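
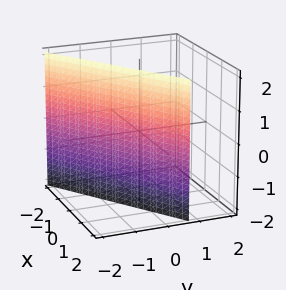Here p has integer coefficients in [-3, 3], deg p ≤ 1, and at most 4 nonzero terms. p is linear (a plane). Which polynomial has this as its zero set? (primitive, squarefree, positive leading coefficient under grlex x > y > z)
2*x - 3*y - 2

First, deg p = 1. Every cross-section is a straight line — this is a plane.
Next, reading off the gridlines: the surface avoids every integer z-axis point in the box; one x-axis crossing is at x = 1.
Finally, solving for integer coefficients yields p as stated.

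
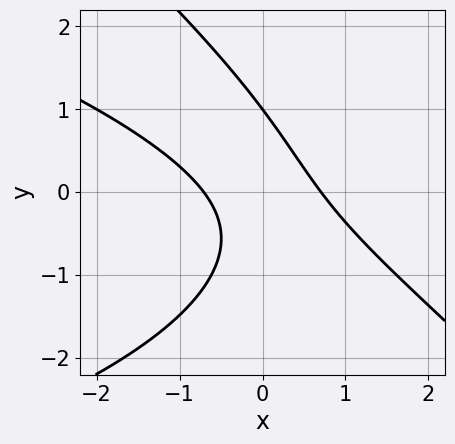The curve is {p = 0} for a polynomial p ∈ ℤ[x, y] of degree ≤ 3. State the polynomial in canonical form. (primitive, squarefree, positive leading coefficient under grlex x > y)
x*y^2 + y^3 + 2*x^2 + 3*x*y - 1

(a) Degree: the shape is more complex than any degree-2 curve, so deg p = 3.
(b) Checking where it meets the axes: it meets the y-axis at y = 1 (among the integer gridlines).
(c) These observations pin down the coefficients.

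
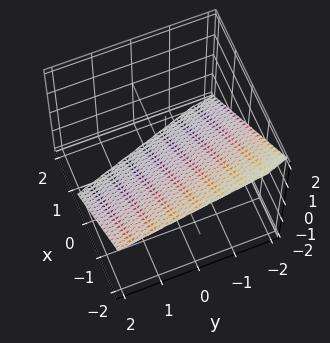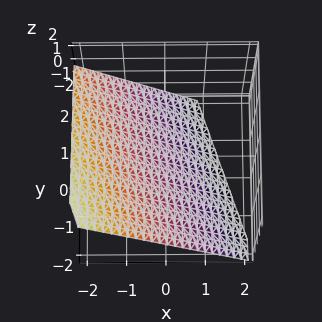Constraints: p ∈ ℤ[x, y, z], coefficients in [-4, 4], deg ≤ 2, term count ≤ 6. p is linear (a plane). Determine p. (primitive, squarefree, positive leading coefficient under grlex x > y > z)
3*x + y + 3*z + 2

First, the degree is 1 — every cross-section is a straight line — this is a plane.
Then, reading off the gridlines: it crosses the y-axis at the gridline y = -2.
Finally, these observations pin down the coefficients.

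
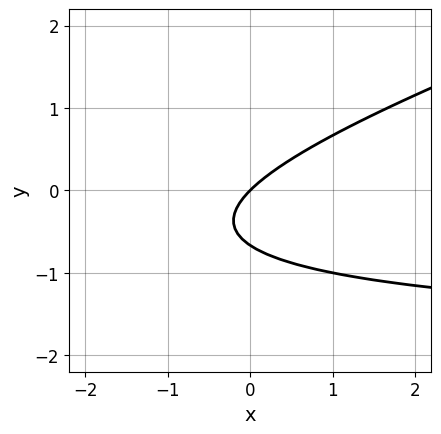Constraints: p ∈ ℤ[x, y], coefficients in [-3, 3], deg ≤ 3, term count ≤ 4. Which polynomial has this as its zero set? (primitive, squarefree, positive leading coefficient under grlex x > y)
x*y - 3*y^2 + 2*x - 2*y

First, degree: a generic line meets the curve in up to 2 points, so deg p = 2.
Then, from the visible intercepts: it crosses the x-axis at the gridline x = 0; it crosses the y-axis at the gridline y = 0.
Finally, fitting integer coefficients to these (and the overall shape) gives p.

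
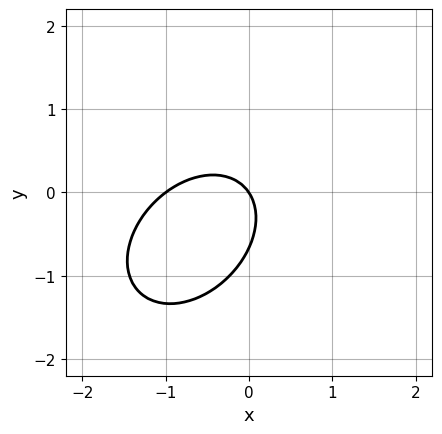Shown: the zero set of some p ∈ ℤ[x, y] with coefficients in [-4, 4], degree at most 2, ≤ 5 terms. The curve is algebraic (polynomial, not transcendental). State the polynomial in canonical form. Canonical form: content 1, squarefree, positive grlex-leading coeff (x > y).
1. Degree: no degree-1 curve has this shape, so deg p = 2.
2. Checking where it meets the axes: one y-axis crossing is at y = 0; among the integer gridlines, it crosses the x-axis at x ∈ {-1, 0}.
3. Putting this together gives p.

3*x^2 - 2*x*y + 3*y^2 + 3*x + 2*y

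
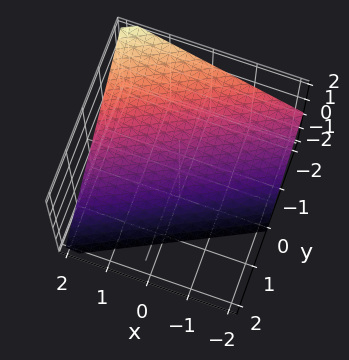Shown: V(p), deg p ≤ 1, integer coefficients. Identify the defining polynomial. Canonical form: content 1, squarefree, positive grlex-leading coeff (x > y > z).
(a) deg p = 1. Every cross-section is a straight line — this is a plane.
(b) Reading off the gridlines: it meets the x-axis at x = 2 (among the integer gridlines); it meets the z-axis at z = -1 (among the integer gridlines).
(c) These observations pin down the coefficients. Check: (0, -1, 0) on the y-axis lies on the surface, and p(0, -1, 0) = 0. ✓

x - 2*y - 2*z - 2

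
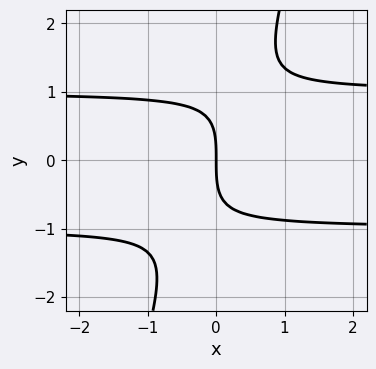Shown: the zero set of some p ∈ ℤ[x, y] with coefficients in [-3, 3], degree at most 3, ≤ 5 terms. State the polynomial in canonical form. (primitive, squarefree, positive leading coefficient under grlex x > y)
(a) Degree: a generic line meets the curve in up to 3 points, so deg p = 3.
(b) Reading off the gridlines: it meets the y-axis at y = 0 (among the integer gridlines); one x-axis crossing is at x = 0.
(c) These observations pin down the coefficients.

3*x*y^2 - y^3 - 3*x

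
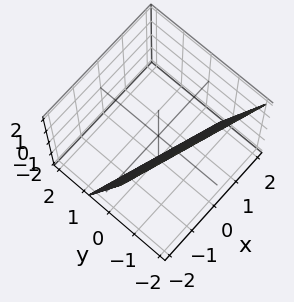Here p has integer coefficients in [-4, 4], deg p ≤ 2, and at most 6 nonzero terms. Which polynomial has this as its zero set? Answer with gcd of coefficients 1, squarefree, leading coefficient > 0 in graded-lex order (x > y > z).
x + 3*y + z + 2

First, the degree is 1 — every cross-section is a straight line — this is a plane.
Next, checking where it meets the axes: it crosses the x-axis at the gridline x = -2; it crosses the z-axis at the gridline z = -2.
Finally, assembling these constraints gives the stated polynomial.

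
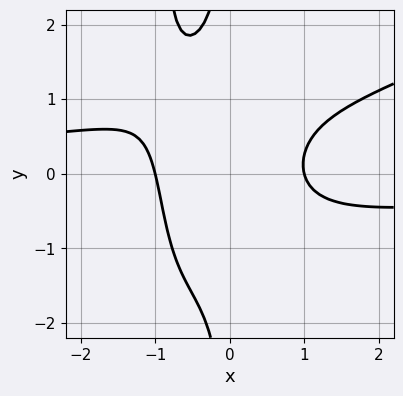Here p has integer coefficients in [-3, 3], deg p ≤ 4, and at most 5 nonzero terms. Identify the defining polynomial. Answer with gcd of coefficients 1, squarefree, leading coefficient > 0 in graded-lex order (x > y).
x^3*y - 2*x^2*y^2 - 2*x*y^2 + 2*x^2 - 2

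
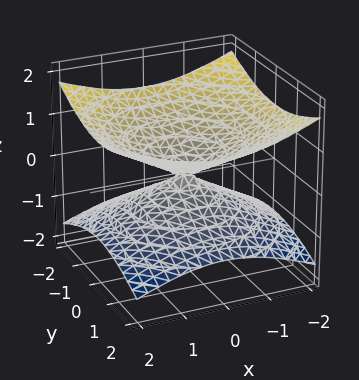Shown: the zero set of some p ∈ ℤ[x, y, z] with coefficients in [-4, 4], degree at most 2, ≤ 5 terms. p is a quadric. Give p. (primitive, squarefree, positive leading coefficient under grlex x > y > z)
1. The degree is 2 — a double cone through the origin; a quadric.
2. Symmetry: the z-axis is an axis of rotation, so x and y enter only as x² + y²; it's symmetric under z → −z, forcing even powers of z.
3. Observable constraints: it meets the y-axis at y = 0 (among the integer gridlines); a circular section at z = -1 has radius between 1 and 2.
4. These observations pin down the coefficients.

x^2 + y^2 - 3*z^2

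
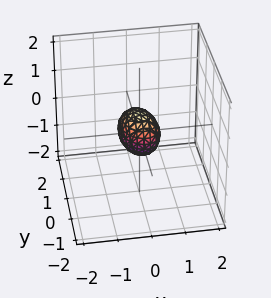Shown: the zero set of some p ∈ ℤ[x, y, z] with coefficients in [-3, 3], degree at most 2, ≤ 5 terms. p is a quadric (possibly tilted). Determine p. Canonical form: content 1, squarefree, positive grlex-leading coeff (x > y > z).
1. deg p = 2. A generic line meets the surface in up to 2 points.
2. Matching integer coefficients to the picture gives p.

3*x^2 + x*y + 2*y^2 + 2*z^2 - 1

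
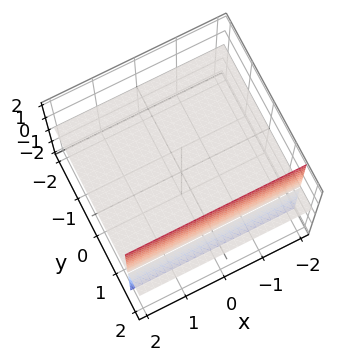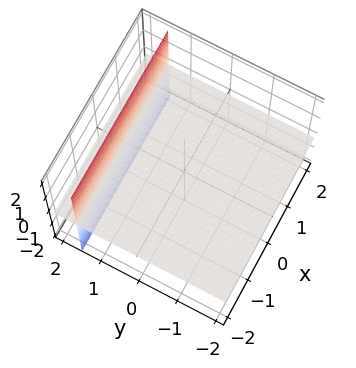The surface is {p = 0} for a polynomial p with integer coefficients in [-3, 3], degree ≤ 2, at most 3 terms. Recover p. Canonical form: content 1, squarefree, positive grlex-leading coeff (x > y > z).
2*y*z - 3*z

I count 2 distinct pieces. They look like related sheets of one shape, so recover p as a whole.
deg p = 2. No degree-1 surface has this shape.
Checking where it meets the axes: every point of the x-axis in the box is on the surface; it meets the z-axis at z = 0 (among the integer gridlines); every point of the y-axis in the box is on the surface.
Solving for integer coefficients yields p as stated.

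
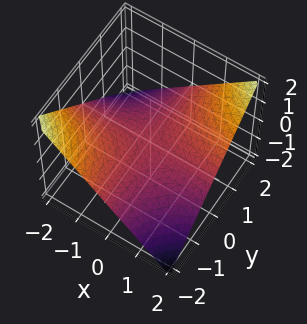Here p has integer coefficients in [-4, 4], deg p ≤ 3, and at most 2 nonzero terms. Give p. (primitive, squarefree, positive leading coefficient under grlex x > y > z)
x*y - 2*z

The degree is 2 — a hyperbolic paraboloid; a quadric.
Reading off the gridlines: every point of the x-axis in the box is on the surface; the visible y-axis segment lies entirely on the surface.
Together with the visible shape, these determine p as stated.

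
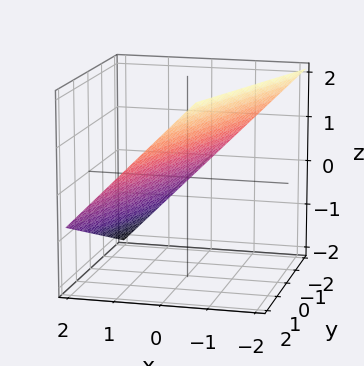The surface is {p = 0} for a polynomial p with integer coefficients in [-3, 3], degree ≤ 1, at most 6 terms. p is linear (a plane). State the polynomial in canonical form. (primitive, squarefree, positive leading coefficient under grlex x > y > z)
3*x - y + 3*z - 2

Degree: every cross-section is a straight line — this is a plane, so deg p = 1.
Against the integer gridlines: one y-axis crossing is at y = -2.
These observations pin down the coefficients.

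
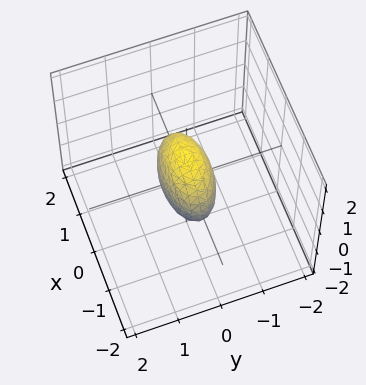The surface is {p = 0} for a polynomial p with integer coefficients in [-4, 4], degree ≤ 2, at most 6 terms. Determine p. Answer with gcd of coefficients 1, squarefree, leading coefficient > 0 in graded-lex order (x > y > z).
x^2 + 3*y^2 + z^2 - 1

deg p = 2.
Symmetries: mirror symmetry z ↦ −z ⇒ only even powers of z; mirror symmetry x ↦ −x ⇒ only even powers of x; it's symmetric under y → −y, forcing even powers of y.
From the axis intercepts and sections: among the integer gridlines, it crosses the x-axis at x ∈ {-1, 1}; the z-axis gridline crossings are at z ∈ {-1, 1}.
Putting this together gives p.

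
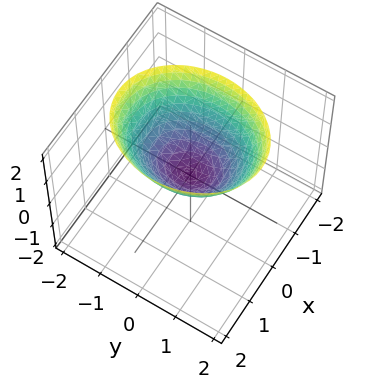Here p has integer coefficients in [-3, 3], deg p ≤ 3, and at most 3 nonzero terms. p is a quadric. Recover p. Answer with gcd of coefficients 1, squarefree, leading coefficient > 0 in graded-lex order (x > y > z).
The degree is 2 — a paraboloid; a quadric.
Symmetries: it's symmetric under x → −x, forcing even powers of x; mirror symmetry y ↦ −y ⇒ only even powers of y.
Checking where it meets the axes: one z-axis crossing is at z = 0; it meets the x-axis at x = 0 (among the integer gridlines); it crosses the y-axis at the gridline y = 0.
Together with the visible shape, these determine p as stated.

3*x^2 + 2*y^2 - 3*z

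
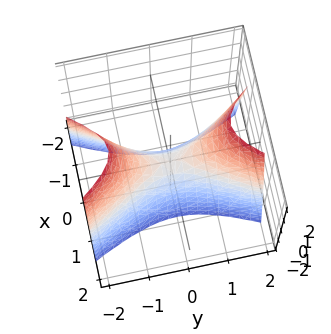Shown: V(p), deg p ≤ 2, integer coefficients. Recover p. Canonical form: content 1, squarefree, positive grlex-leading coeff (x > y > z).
First, degree: a saddle surface; a quadric, so deg p = 2.
Next, symmetries: the y ↦ −y reflection is a symmetry, so y appears only in even powers; mirror symmetry x ↦ −x ⇒ only even powers of x.
Then, from the axis intercepts and sections: one z-axis crossing is at z = 0; it crosses the x-axis at the gridline x = 0.
Finally, matching integer coefficients to the picture gives p.

3*x^2 - y^2 + z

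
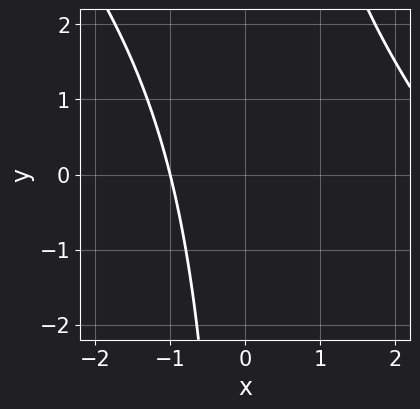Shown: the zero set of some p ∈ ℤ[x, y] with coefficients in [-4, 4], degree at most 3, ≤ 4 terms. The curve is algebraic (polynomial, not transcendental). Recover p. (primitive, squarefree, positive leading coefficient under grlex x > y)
x^2 + x*y - 2*x - 3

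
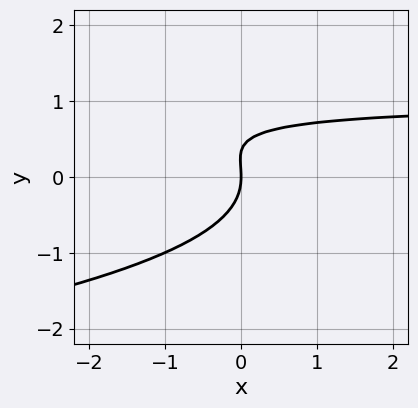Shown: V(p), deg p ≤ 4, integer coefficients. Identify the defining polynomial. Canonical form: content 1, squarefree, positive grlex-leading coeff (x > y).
(a) Degree: no degree-2 curve has this shape, so deg p = 3.
(b) Observable constraints: it meets the y-axis at y = 0 (among the integer gridlines); one x-axis crossing is at x = 0.
(c) The integer polynomial consistent with all of this is the stated p.

3*y^3 + 2*x*y - y^2 - 2*x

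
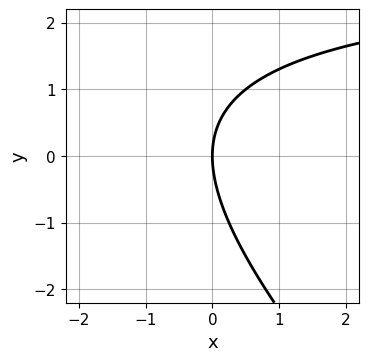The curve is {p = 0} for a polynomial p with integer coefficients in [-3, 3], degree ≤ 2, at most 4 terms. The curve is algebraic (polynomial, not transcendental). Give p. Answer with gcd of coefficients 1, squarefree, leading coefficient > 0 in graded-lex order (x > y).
(a) Degree: the shape is more complex than any degree-1 curve, so deg p = 2.
(b) Reading off the gridlines: it crosses the x-axis at the gridline x = 0; it crosses the y-axis at the gridline y = 0.
(c) Assembling these constraints gives the stated polynomial.

x*y + y^2 - 3*x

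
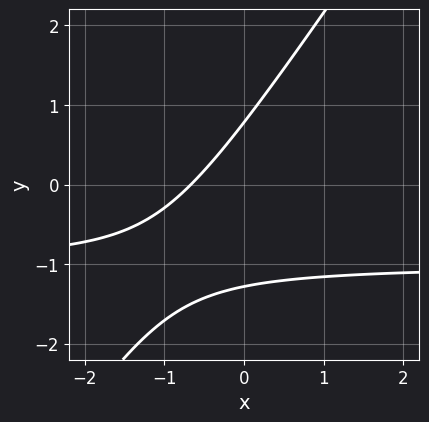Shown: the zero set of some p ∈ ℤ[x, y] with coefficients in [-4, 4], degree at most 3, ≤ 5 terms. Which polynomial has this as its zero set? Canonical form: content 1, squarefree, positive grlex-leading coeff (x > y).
1. The degree is 2 — a generic line meets the curve in up to 2 points.
2. Solving for integer coefficients yields p as stated.

3*x*y - 2*y^2 + 3*x - y + 2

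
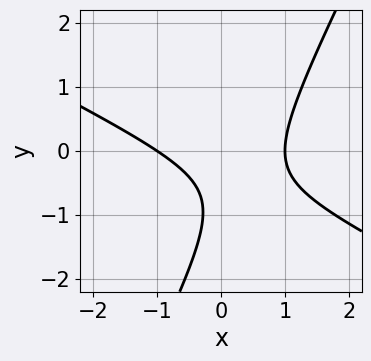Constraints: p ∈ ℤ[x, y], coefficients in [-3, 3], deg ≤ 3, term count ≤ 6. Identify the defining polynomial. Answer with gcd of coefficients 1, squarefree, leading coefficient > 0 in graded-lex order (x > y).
2*x^2 + 3*x*y - 2*y^2 - 3*y - 2

(a) The degree is 2 — a generic line meets the curve in up to 2 points.
(b) Against the integer gridlines: no y-intercept at any integer in the box; the x-axis gridline crossings are at x ∈ {-1, 1}.
(c) Solving for integer coefficients yields p as stated.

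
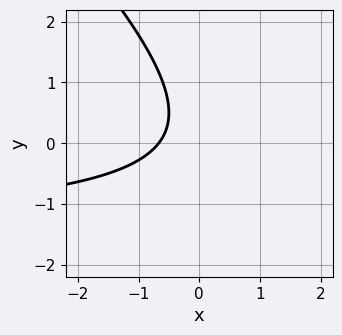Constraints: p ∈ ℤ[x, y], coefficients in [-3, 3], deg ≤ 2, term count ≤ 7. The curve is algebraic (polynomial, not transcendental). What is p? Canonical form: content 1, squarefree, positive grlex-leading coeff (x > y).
2*x*y + 2*y^2 + 3*x - y + 2

First, degree: a generic line meets the curve in up to 2 points, so deg p = 2.
Next, reading off the gridlines: the curve avoids every integer y-axis point in the box.
Finally, together with the visible shape, these determine p as stated.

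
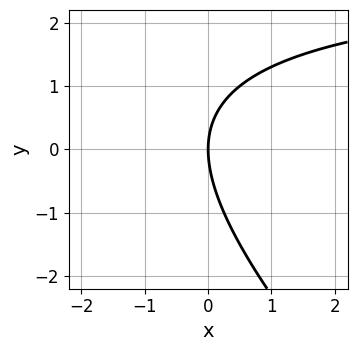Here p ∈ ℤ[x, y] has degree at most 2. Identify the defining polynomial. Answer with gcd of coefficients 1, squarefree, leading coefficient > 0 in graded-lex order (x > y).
(a) The degree is 2 — no degree-1 curve has this shape.
(b) Checking where it meets the axes: one x-axis crossing is at x = 0; it crosses the y-axis at the gridline y = 0.
(c) Solving for integer coefficients yields p as stated.

x*y + y^2 - 3*x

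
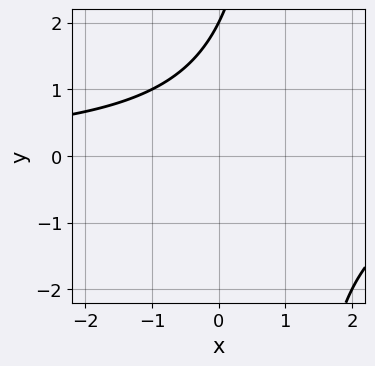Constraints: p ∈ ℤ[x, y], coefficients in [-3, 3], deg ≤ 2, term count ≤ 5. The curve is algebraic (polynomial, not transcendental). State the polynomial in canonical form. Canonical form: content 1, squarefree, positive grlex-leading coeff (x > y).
The degree is 2 — no degree-1 curve has this shape.
Checking where it meets the axes: the curve avoids every integer x-axis point in the box; it meets the y-axis at y = 2 (among the integer gridlines).
These observations pin down the coefficients.

x*y - y + 2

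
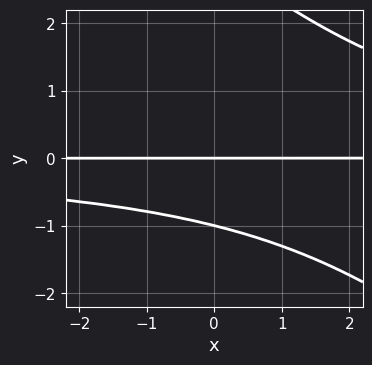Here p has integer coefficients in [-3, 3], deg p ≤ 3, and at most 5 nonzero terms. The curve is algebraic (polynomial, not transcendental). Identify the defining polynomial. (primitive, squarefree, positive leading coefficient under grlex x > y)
(a) Degree: the shape is more complex than any degree-2 curve, so deg p = 3.
(b) Observable constraints: every point of the x-axis in the box is on the curve; the y-axis gridline crossings are at y ∈ {-1, 0}.
(c) These observations pin down the coefficients.

x*y^2 + y^3 - 2*y^2 - 3*y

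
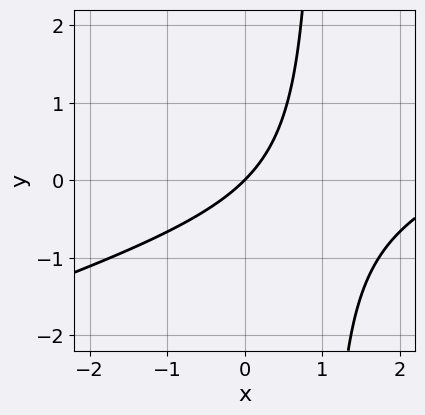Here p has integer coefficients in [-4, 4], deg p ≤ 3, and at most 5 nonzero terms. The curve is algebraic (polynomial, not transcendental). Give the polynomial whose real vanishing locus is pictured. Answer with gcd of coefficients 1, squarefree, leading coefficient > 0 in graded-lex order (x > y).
x^2 - 3*x*y - 3*x + 3*y

First, the degree is 2 — the shape is more complex than any degree-1 curve.
Next, reading off the gridlines: one y-axis crossing is at y = 0; it meets the x-axis at x = 0 (among the integer gridlines).
Finally, together with the visible shape, these determine p as stated.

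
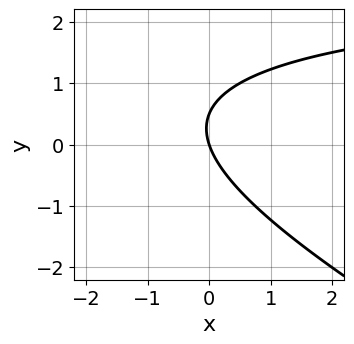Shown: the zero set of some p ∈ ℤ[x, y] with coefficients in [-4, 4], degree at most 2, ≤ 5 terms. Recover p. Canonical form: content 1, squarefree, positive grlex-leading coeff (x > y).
x*y + 2*y^2 - 3*x - y

First, the degree is 2 — a generic line meets the curve in up to 2 points.
Next, against the integer gridlines: one y-axis crossing is at y = 0; one x-axis crossing is at x = 0.
Finally, these observations pin down the coefficients.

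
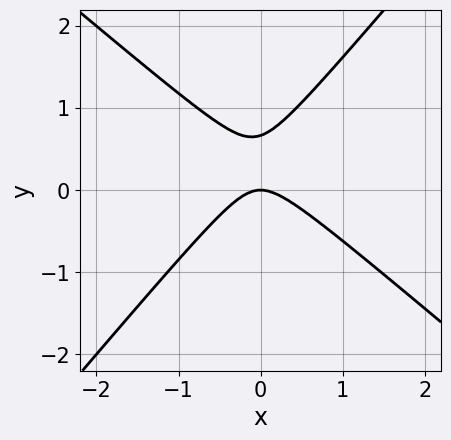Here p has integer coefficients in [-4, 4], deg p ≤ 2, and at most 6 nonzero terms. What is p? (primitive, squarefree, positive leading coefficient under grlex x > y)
3*x^2 + x*y - 3*y^2 + 2*y

deg p = 2. A generic line meets the curve in up to 2 points.
From the axis intercepts and sections: one y-axis crossing is at y = 0; it crosses the x-axis at the gridline x = 0.
Solving for integer coefficients yields p as stated.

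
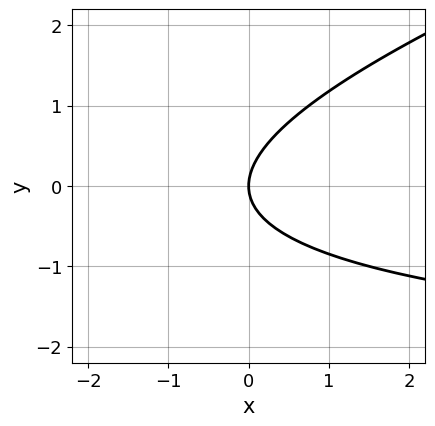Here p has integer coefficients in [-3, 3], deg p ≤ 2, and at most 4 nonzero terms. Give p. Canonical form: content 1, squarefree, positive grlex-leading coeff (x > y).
x*y - 3*y^2 + 3*x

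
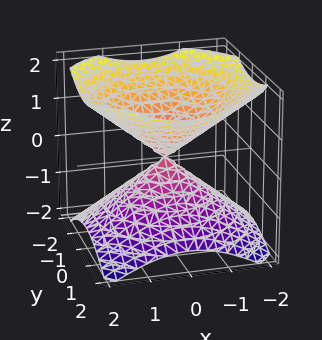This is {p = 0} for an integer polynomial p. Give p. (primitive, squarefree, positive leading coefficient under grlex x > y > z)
2*x^2 + 2*y^2 - 3*z^2

(a) There are 2 components. They look like related sheets of one shape, so recover p as a whole.
(b) deg p = 2. A double cone through the origin; a quadric.
(c) Symmetries: it's symmetric under z → −z, forcing even powers of z; the surface is invariant under rotation about z: p = q(x² + y², z).
(d) Against the integer gridlines: it meets the y-axis at y = 0 (among the integer gridlines); it meets the z-axis at z = 0 (among the integer gridlines).
(e) Fitting integer coefficients to these (and the overall shape) gives p.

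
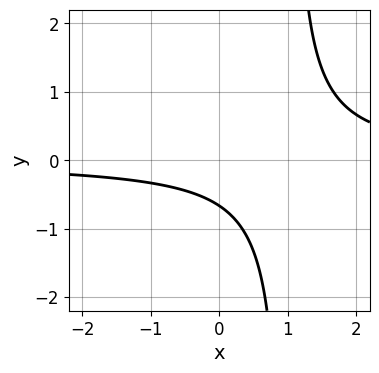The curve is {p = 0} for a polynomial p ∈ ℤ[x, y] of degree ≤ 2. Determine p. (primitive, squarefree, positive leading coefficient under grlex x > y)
3*x*y - 3*y - 2

(a) deg p = 2. The shape is more complex than any degree-1 curve.
(b) From the axis intercepts and sections: the curve avoids every integer x-axis point in the box.
(c) These observations pin down the coefficients.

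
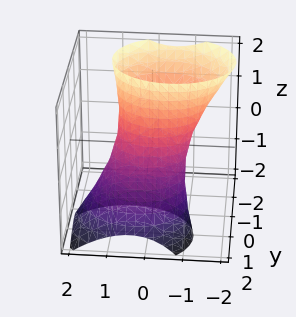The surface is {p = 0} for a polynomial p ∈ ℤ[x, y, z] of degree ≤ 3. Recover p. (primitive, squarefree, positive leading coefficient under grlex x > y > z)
2*x^2 + x*z + 3*y^2 + 3*y*z - 2

1. The degree is 2 — the shape is more complex than any degree-1 surface.
2. Checking where it meets the axes: the surface avoids every integer z-axis point in the box; the x-axis gridline crossings are at x ∈ {-1, 1}.
3. Assembling these constraints gives the stated polynomial.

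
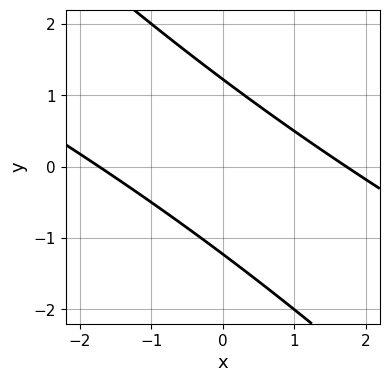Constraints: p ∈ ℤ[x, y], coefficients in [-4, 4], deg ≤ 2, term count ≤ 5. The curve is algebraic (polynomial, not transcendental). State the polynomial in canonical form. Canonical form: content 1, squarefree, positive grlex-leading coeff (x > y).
First, deg p = 2.
Finally, solving for integer coefficients yields p as stated.

x^2 + 3*x*y + 2*y^2 - 3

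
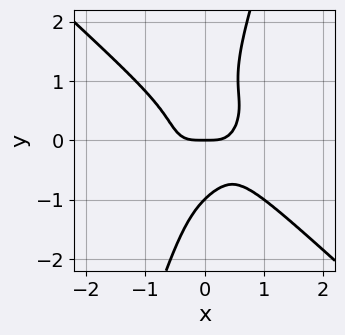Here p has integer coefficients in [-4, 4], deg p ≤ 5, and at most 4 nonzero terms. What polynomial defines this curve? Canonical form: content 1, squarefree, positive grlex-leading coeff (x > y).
3*x^4 + 3*x*y^3 - y^4 - y

First, deg p = 4. The shape is more complex than any degree-3 curve.
Next, checking where it meets the axes: the y-axis gridline crossings are at y ∈ {-1, 0}; it crosses the x-axis at the gridline x = 0.
Finally, the integer polynomial consistent with all of this is the stated p.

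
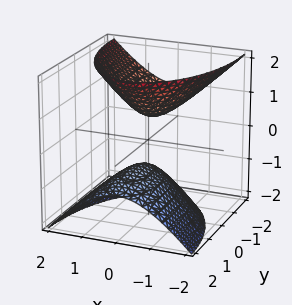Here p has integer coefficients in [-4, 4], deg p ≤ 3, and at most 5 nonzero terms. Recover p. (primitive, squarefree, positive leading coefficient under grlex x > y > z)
1. The picture has 2 separate pieces. Treating them together as one polynomial.
2. The degree is 2 — the shape is more complex than any degree-1 surface.
3. From the visible intercepts: it misses every integer gridline on the x-axis; the surface avoids every integer y-axis point in the box.
4. These observations pin down the coefficients.

3*x^2 + y^2 + 2*y*z - 2*z^2 + 1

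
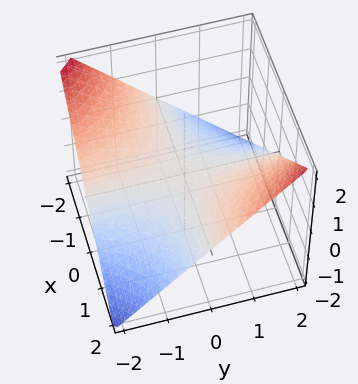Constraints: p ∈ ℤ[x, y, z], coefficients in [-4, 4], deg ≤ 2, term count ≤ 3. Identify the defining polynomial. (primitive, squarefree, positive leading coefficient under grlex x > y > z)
x*y - 2*z

First, the degree is 2 — a hyperbolic paraboloid; a quadric.
Then, reading off the gridlines: the visible y-axis segment lies entirely on the surface; it meets the z-axis at z = 0 (among the integer gridlines); every point of the x-axis in the box is on the surface.
Finally, solving for integer coefficients yields p as stated.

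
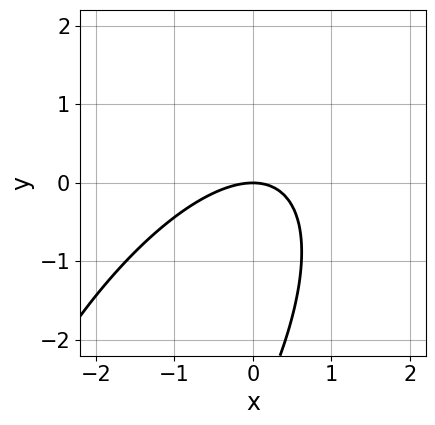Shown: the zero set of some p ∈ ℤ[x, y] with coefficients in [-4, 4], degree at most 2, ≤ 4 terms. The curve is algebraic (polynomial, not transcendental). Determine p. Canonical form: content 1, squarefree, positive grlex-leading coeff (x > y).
(a) The degree is 2 — the shape is more complex than any degree-1 curve.
(b) From the axis intercepts and sections: one x-axis crossing is at x = 0; it meets the y-axis at y = 0 (among the integer gridlines).
(c) Together with the visible shape, these determine p as stated.

2*x^2 - 2*x*y + y^2 + 3*y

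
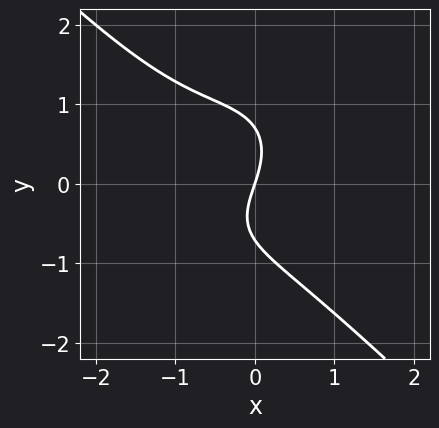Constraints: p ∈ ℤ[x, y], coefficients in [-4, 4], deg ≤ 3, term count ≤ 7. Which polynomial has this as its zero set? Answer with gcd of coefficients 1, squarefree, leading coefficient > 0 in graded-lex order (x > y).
First, degree: a generic line meets the curve in up to 3 points, so deg p = 3.
Next, reading off the gridlines: one x-axis crossing is at x = 0; it meets the y-axis at y = 0 (among the integer gridlines).
Finally, fitting integer coefficients to these (and the overall shape) gives p.

2*x^3 + 2*y^3 + 2*x^2 + 3*x - y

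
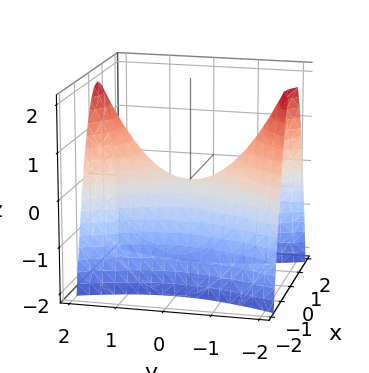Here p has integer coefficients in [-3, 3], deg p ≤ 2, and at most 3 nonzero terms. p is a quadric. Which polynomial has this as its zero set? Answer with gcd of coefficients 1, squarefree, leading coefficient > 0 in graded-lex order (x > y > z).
Degree: a saddle surface; a quadric, so deg p = 2.
Symmetries: the y ↦ −y reflection is a symmetry, so y appears only in even powers; the x ↦ −x reflection is a symmetry, so x appears only in even powers.
Checking where it meets the axes: one y-axis crossing is at y = 0; one x-axis crossing is at x = 0.
Fitting integer coefficients to these (and the overall shape) gives p.

3*x^2 - y^2 + 2*z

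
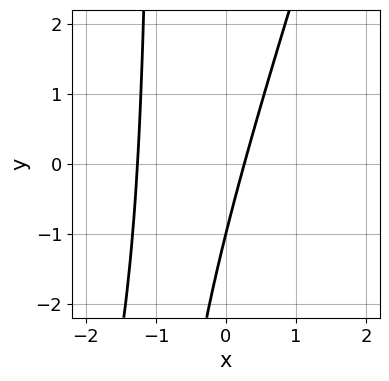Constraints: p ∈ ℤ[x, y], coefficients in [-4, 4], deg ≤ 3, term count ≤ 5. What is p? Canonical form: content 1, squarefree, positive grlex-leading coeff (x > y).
3*x^2 - x*y + 3*x - y - 1

First, the degree is 2 — no degree-1 curve has this shape.
Next, observable constraints: it meets the y-axis at y = -1 (among the integer gridlines).
Finally, putting this together gives p.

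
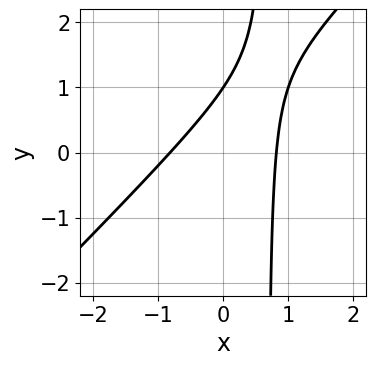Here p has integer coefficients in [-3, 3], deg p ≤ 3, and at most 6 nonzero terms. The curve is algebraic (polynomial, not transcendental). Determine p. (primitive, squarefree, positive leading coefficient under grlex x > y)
(a) deg p = 2. The shape is more complex than any degree-1 curve.
(b) From the axis intercepts and sections: one y-axis crossing is at y = 1.
(c) Fitting integer coefficients to these (and the overall shape) gives p.

3*x^2 - 3*x*y + 2*y - 2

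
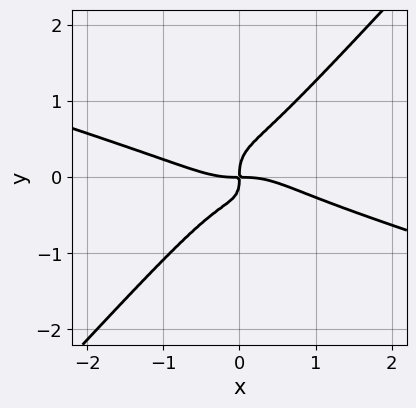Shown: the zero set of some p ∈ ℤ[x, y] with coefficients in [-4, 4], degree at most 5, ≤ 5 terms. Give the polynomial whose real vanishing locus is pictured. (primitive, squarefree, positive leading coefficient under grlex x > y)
x^4 + 3*x^3*y - 3*y^4 + x*y^2 + x*y

1. The degree is 4 — a generic line meets the curve in up to 4 points.
2. From the axis intercepts and sections: it crosses the y-axis at the gridline y = 0; one x-axis crossing is at x = 0.
3. The integer polynomial consistent with all of this is the stated p.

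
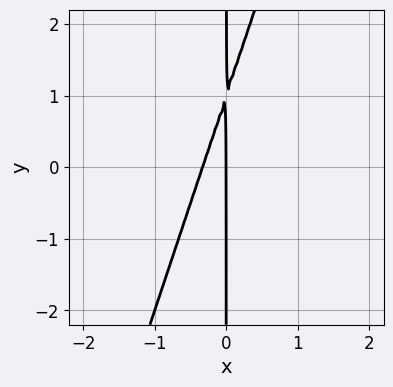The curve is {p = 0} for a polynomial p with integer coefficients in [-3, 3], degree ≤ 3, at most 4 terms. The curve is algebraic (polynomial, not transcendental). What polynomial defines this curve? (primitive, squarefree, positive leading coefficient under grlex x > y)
3*x^2 - x*y + x

(a) Degree: no degree-1 curve has this shape, so deg p = 2.
(b) From the axis intercepts and sections: it meets the x-axis at x = 0 (among the integer gridlines); every point of the y-axis in the box is on the curve.
(c) Putting this together gives p.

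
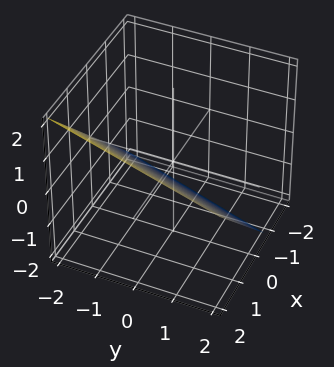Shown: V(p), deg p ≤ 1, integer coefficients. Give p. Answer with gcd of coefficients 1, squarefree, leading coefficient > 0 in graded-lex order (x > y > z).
3*x - y - 3*z - 2

(a) deg p = 1. The surface is flat (a plane).
(b) Reading off the gridlines: one y-axis crossing is at y = -2.
(c) Fitting integer coefficients to these (and the overall shape) gives p.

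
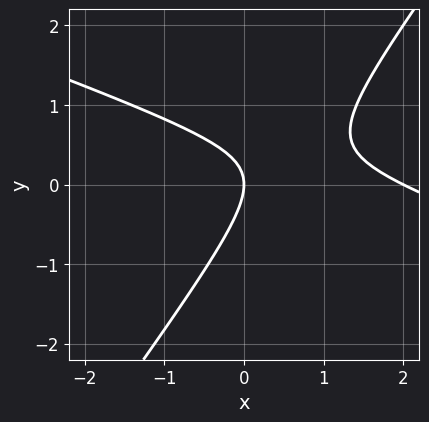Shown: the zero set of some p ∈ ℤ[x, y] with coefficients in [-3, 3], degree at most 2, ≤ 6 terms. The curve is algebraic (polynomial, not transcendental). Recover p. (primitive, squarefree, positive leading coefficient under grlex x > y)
x^2 + 2*x*y - 2*y^2 - 2*x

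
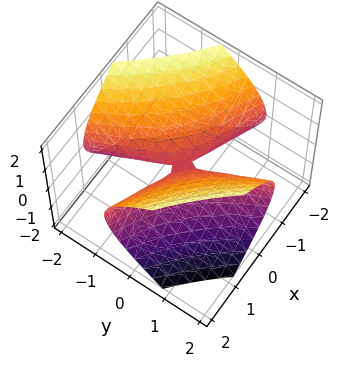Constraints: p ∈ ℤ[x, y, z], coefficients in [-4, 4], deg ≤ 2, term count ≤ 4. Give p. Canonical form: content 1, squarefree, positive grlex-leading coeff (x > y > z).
1. Degree: the shape is more complex than any degree-1 surface, so deg p = 2.
2. Reading off the gridlines: it meets the z-axis at z = 0 (among the integer gridlines); one x-axis crossing is at x = 0; it crosses the y-axis at the gridline y = 0.
3. Fitting integer coefficients to these (and the overall shape) gives p.

x^2 + 3*x*y + y^2 - 2*z^2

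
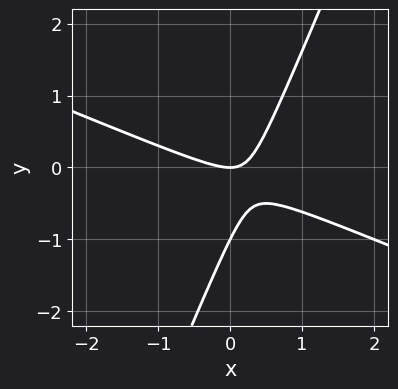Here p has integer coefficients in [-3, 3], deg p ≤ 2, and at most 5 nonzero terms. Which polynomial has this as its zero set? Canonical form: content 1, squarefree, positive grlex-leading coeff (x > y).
x^2 + 2*x*y - y^2 - y

(a) The degree is 2 — the shape is more complex than any degree-1 curve.
(b) Reading off the gridlines: it meets the x-axis at x = 0 (among the integer gridlines); the y-axis gridline crossings are at y ∈ {-1, 0}.
(c) Fitting integer coefficients to these (and the overall shape) gives p.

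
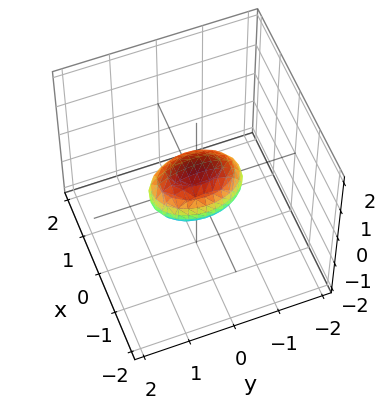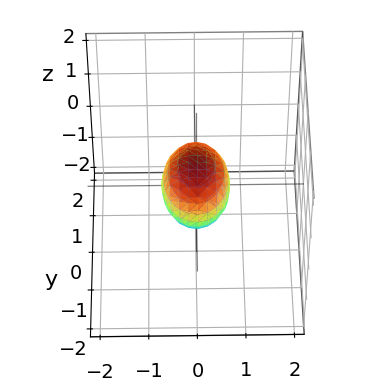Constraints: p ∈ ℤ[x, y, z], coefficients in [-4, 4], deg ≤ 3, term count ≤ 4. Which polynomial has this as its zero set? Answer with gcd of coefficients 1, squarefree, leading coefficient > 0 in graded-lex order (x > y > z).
2*x^2 + y^2 + 2*z^2 - 1

Degree: a closed, bounded, convex surface; a quadric, so deg p = 2.
Symmetries: mirror symmetry z ↦ −z ⇒ only even powers of z; the x ↦ −x reflection is a symmetry, so x appears only in even powers; mirror symmetry y ↦ −y ⇒ only even powers of y.
From the visible intercepts: the y-axis gridline crossings are at y ∈ {-1, 1}.
Assembling these constraints gives the stated polynomial.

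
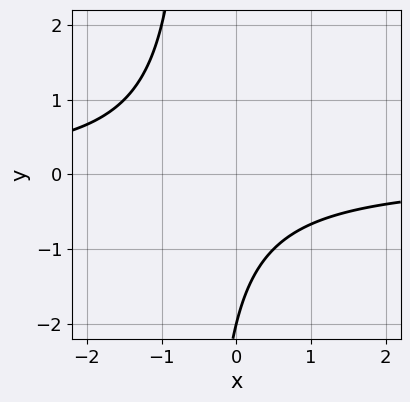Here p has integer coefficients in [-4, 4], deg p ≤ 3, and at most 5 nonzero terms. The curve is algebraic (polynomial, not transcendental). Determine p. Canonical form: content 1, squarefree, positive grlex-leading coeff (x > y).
2*x*y + y + 2

First, the degree is 2 — the shape is more complex than any degree-1 curve.
Next, from the axis intercepts and sections: one y-axis crossing is at y = -2; it misses every integer gridline on the x-axis.
Finally, fitting integer coefficients to these (and the overall shape) gives p.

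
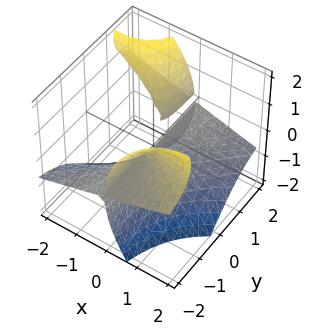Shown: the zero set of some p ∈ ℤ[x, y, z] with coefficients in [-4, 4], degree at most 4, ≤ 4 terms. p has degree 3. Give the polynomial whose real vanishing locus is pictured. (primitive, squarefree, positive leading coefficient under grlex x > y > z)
1. There are 3 components.
2. deg p = 3.
3. Against the integer gridlines: it meets the x-axis at x = 0 (among the integer gridlines); every point of the y-axis in the box is on the surface.
4. Fitting integer coefficients to these (and the overall shape) gives p.

3*x*y*z + z^3 + 2*x^2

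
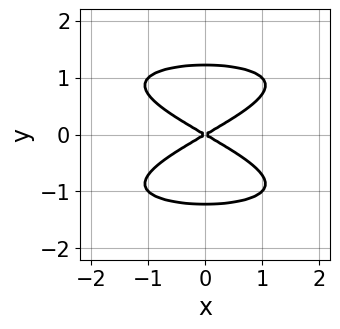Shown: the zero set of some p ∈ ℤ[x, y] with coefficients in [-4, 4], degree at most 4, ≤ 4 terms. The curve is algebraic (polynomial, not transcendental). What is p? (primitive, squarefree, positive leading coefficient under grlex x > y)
First, the degree is 4 — no degree-3 curve has this shape.
Next, symmetries: mirror symmetry x ↦ −x ⇒ only even powers of x; the y ↦ −y reflection is a symmetry, so y appears only in even powers.
Then, from the axis intercepts and sections: it meets the y-axis at y = 0 (among the integer gridlines); it crosses the x-axis at the gridline x = 0.
Finally, these observations pin down the coefficients.

2*y^4 + x^2 - 3*y^2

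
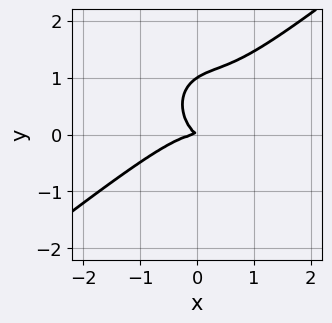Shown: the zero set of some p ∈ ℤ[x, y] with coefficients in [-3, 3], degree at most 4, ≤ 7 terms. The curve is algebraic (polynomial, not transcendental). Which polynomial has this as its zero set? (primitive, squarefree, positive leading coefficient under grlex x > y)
3*x^3 - 2*x^2*y - 3*y^3 + 2*x*y + 3*y^2

(a) Degree: no degree-2 curve has this shape, so deg p = 3.
(b) From the visible intercepts: among the integer gridlines, it crosses the y-axis at y ∈ {0, 1}; it meets the x-axis at x = 0 (among the integer gridlines).
(c) Putting this together gives p.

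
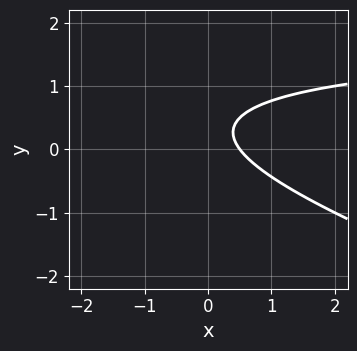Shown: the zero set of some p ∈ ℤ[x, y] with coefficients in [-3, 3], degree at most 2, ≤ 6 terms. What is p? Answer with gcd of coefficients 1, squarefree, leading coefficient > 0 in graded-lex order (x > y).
First, deg p = 2. A generic line meets the curve in up to 2 points.
Next, against the integer gridlines: it misses every integer gridline on the y-axis.
Finally, putting this together gives p.

x*y + 3*y^2 - 2*x - 2*y + 1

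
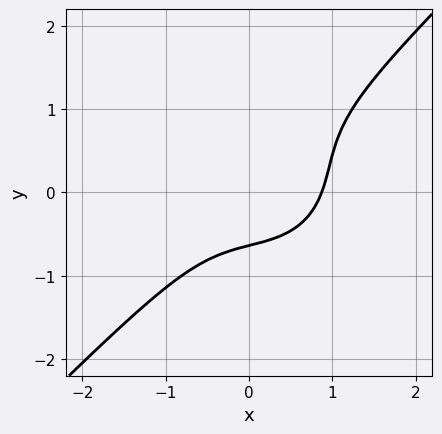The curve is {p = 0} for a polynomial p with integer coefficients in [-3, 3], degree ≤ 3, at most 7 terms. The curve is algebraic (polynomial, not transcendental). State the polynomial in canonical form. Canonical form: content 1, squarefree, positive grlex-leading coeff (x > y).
3*x^3 - 3*y^3 - 3*x*y + 3*y^2 - 2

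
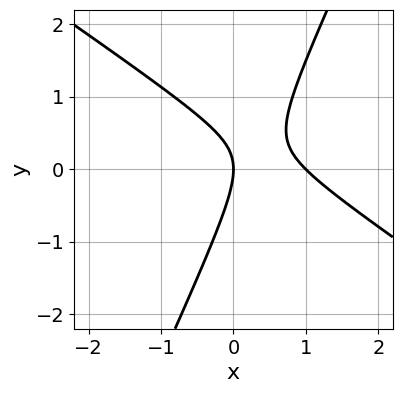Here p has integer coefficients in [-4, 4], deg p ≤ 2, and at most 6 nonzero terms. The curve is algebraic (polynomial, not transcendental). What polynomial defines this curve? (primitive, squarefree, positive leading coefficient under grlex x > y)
3*x^2 + 3*x*y - 2*y^2 - 3*x

1. Degree: no degree-1 curve has this shape, so deg p = 2.
2. Reading off the gridlines: the x-axis gridline crossings are at x ∈ {0, 1}; it crosses the y-axis at the gridline y = 0.
3. Putting this together gives p.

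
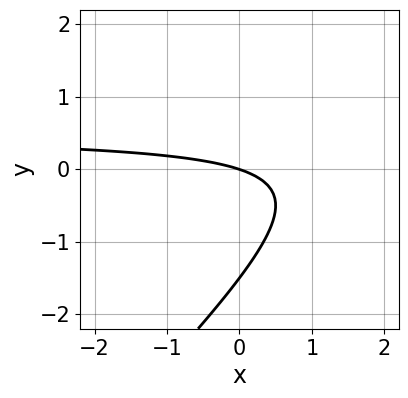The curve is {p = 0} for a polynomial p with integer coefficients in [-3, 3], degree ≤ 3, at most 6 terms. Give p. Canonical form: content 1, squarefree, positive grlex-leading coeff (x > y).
2*x*y - 2*y^2 - x - 3*y

Degree: a generic line meets the curve in up to 2 points, so deg p = 2.
Against the integer gridlines: one y-axis crossing is at y = 0; it meets the x-axis at x = 0 (among the integer gridlines).
Putting this together gives p.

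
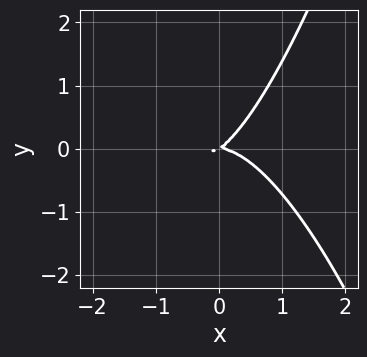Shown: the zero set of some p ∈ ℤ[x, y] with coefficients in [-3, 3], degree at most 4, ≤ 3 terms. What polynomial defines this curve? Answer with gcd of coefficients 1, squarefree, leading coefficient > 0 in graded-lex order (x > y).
1. deg p = 3. A generic line meets the curve in up to 3 points.
2. Reading off the gridlines: it crosses the x-axis at the gridline x = 0; one y-axis crossing is at y = 0.
3. Together with the visible shape, these determine p as stated.

3*x^3 + 2*x*y - 3*y^2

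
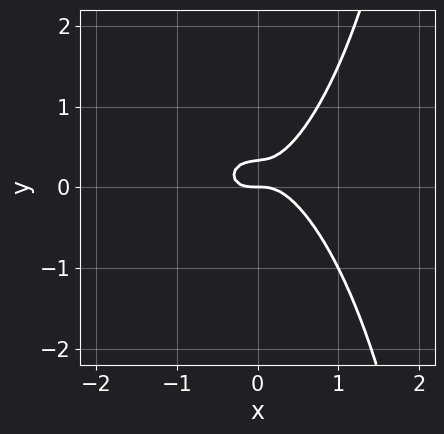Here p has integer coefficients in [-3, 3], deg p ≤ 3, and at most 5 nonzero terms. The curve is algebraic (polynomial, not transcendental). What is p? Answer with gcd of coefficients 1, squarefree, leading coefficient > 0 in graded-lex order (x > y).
deg p = 3.
Checking where it meets the axes: it meets the y-axis at y = 0 (among the integer gridlines); it meets the x-axis at x = 0 (among the integer gridlines).
Assembling these constraints gives the stated polynomial.

3*x^3 + x*y^2 - 3*y^2 + y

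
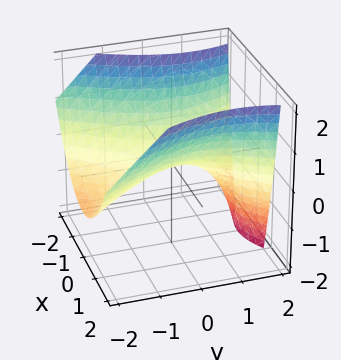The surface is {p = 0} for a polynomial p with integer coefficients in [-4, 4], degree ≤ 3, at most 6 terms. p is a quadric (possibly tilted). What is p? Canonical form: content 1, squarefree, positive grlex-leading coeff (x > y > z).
1. deg p = 2. No degree-1 surface has this shape.
2. Reading off the gridlines: it crosses the z-axis at the gridline z = 0; it meets the y-axis at y = 0 (among the integer gridlines).
3. Together with the visible shape, these determine p as stated.

2*x^2 - y^2 + y*z - 3*z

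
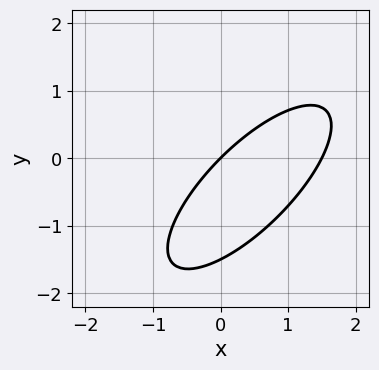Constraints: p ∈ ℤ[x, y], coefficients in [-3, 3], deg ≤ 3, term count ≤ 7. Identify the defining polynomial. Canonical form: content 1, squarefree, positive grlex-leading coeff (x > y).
2*x^2 - 3*x*y + 2*y^2 - 3*x + 3*y

(a) Degree: the shape is more complex than any degree-1 curve, so deg p = 2.
(b) From the axis intercepts and sections: it meets the y-axis at y = 0 (among the integer gridlines); one x-axis crossing is at x = 0.
(c) Matching integer coefficients to the picture gives p.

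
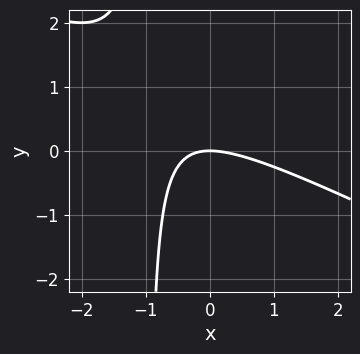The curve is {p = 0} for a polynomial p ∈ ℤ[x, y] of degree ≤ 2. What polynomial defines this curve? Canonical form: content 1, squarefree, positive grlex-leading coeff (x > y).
1. deg p = 2. No degree-1 curve has this shape.
2. Against the integer gridlines: one y-axis crossing is at y = 0; it crosses the x-axis at the gridline x = 0.
3. Together with the visible shape, these determine p as stated.

x^2 + 2*x*y + 2*y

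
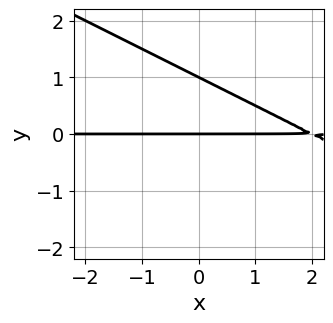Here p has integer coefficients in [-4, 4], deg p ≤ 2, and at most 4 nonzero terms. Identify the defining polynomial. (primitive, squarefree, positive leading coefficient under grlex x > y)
x*y + 2*y^2 - 2*y

1. Degree: a generic line meets the curve in up to 2 points, so deg p = 2.
2. Against the integer gridlines: the visible x-axis segment lies entirely on the curve; among the integer gridlines, it crosses the y-axis at y ∈ {0, 1}.
3. Putting this together gives p.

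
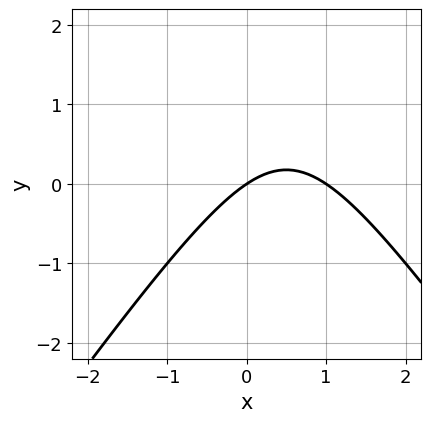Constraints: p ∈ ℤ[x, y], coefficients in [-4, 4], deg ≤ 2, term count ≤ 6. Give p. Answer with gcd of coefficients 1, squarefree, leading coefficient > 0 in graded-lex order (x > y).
2*x^2 - y^2 - 2*x + 3*y

(a) The degree is 2 — no degree-1 curve has this shape.
(b) Observable constraints: it crosses the y-axis at the gridline y = 0; among the integer gridlines, it crosses the x-axis at x ∈ {0, 1}.
(c) The integer polynomial consistent with all of this is the stated p.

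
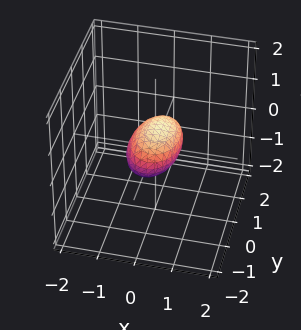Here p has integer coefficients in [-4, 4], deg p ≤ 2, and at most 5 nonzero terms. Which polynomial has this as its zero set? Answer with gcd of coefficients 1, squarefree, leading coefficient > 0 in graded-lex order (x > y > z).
(a) The degree is 2 — no degree-1 surface has this shape.
(b) From the visible intercepts: the y-axis gridline crossings are at y ∈ {-1, 1}.
(c) Fitting integer coefficients to these (and the overall shape) gives p.

2*x^2 - x*z + y^2 + 2*z^2 - 1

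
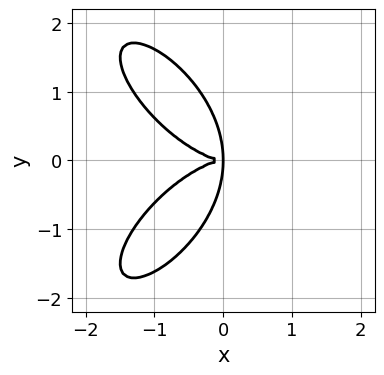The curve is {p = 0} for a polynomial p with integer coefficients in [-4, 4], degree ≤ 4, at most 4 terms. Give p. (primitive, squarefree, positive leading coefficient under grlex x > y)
x^4 + y^4 + 3*x*y^2

1. deg p = 4. A generic line meets the curve in up to 4 points.
2. Symmetries: mirror symmetry y ↦ −y ⇒ only even powers of y.
3. These observations pin down the coefficients.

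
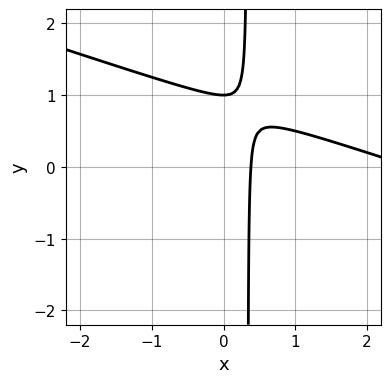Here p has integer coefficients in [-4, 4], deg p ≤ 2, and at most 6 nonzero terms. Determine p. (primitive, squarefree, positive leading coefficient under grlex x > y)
x^2 + 3*x*y - 3*x - y + 1

First, degree: the shape is more complex than any degree-1 curve, so deg p = 2.
Next, checking where it meets the axes: it meets the y-axis at y = 1 (among the integer gridlines).
Finally, assembling these constraints gives the stated polynomial.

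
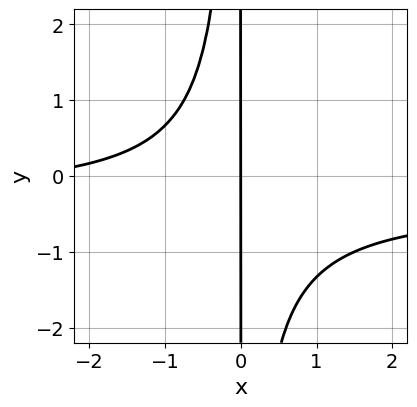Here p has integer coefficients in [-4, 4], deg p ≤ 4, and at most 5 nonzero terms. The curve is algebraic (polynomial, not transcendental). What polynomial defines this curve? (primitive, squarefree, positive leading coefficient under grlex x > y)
First, the degree is 3 — no degree-2 curve has this shape.
Then, against the integer gridlines: every point of the y-axis in the box is on the curve; it meets the x-axis at x = 0 (among the integer gridlines).
Finally, together with the visible shape, these determine p as stated.

3*x^2*y + x^2 + 3*x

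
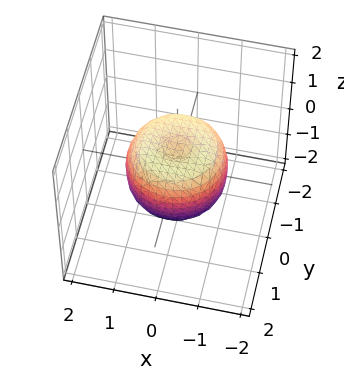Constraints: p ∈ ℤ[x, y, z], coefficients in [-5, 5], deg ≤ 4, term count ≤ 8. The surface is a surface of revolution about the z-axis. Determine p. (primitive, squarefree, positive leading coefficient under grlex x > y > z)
The degree is 4 — no degree-3 surface has this shape.
Symmetry: the z-axis is an axis of rotation, so x and y enter only as x² + y².
Checking where it meets the axes: a circular section at z = 0 has radius between 1 and 2.
Assembling these constraints gives the stated polynomial.

2*x^4 + 4*x^2*y^2 + 2*y^4 - 2*x^2 - 2*y^2 + 2*z^2 - 1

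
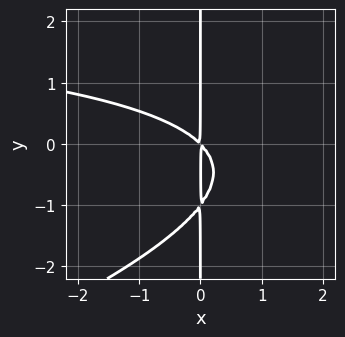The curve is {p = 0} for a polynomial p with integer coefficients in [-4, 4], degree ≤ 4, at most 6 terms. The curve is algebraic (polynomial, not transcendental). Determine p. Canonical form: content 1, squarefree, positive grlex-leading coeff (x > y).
x^2*y - 3*x*y^2 - 3*x^2 - 3*x*y

deg p = 3. No degree-2 curve has this shape.
From the axis intercepts and sections: the visible y-axis segment lies entirely on the curve.
Matching integer coefficients to the picture gives p.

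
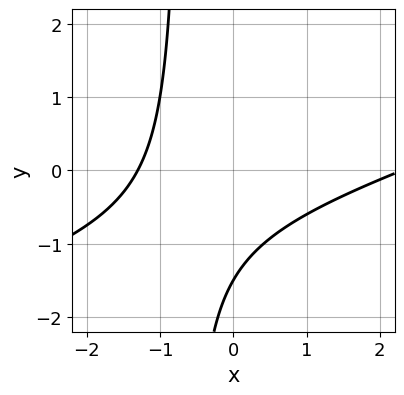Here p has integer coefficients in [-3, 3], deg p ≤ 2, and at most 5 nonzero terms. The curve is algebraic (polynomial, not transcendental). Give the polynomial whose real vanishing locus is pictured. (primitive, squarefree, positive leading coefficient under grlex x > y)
First, deg p = 2.
Finally, solving for integer coefficients yields p as stated.

x^2 - 3*x*y - x - 2*y - 3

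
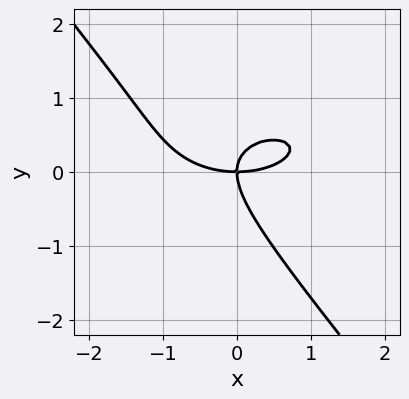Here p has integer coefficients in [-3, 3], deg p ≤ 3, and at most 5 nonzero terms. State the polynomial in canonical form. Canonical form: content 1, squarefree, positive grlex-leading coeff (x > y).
x^3 + 3*x*y^2 + 3*y^3 - 3*x*y

Degree: the shape is more complex than any degree-2 curve, so deg p = 3.
From the visible intercepts: it crosses the y-axis at the gridline y = 0; it crosses the x-axis at the gridline x = 0.
Together with the visible shape, these determine p as stated.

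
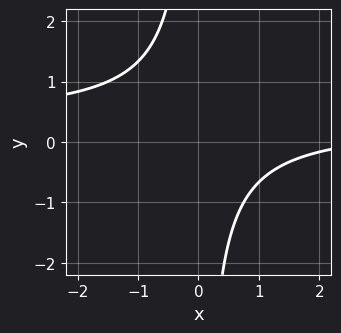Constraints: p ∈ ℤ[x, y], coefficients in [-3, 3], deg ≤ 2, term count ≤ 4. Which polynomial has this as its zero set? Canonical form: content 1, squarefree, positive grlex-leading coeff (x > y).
3*x*y - x + 3

deg p = 2. A generic line meets the curve in up to 2 points.
Against the integer gridlines: it misses every integer gridline on the y-axis; the curve avoids every integer x-axis point in the box.
Fitting integer coefficients to these (and the overall shape) gives p.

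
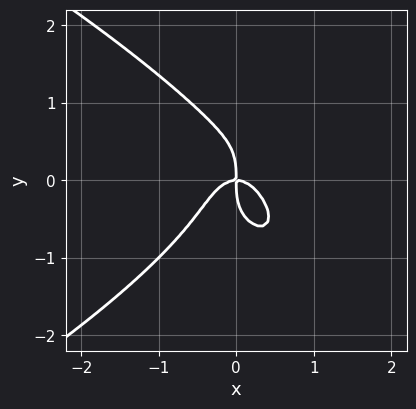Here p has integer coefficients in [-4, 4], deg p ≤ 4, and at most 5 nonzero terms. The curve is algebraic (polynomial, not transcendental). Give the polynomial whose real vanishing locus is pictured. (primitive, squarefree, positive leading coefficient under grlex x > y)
y^4 + 2*x^3 + x*y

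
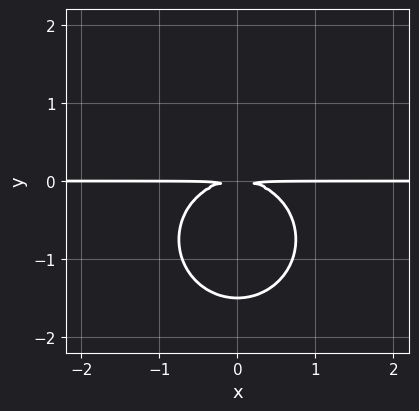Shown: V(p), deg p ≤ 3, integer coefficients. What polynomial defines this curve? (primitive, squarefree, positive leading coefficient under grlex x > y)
2*x^2*y + 2*y^3 + 3*y^2

First, the degree is 3 — the shape is more complex than any degree-2 curve.
Next, symmetries: the x ↦ −x reflection is a symmetry, so x appears only in even powers.
Next, checking where it meets the axes: the visible x-axis segment lies entirely on the curve.
Finally, putting this together gives p.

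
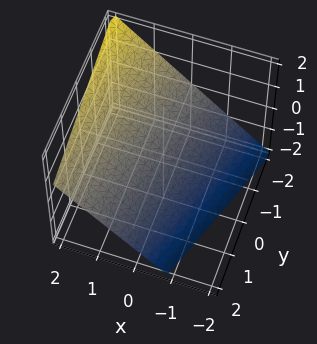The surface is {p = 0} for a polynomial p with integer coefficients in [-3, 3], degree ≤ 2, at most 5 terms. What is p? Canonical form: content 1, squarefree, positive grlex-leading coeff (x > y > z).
First, degree: the surface is flat (a plane), so deg p = 1.
Next, from the axis intercepts and sections: one y-axis crossing is at y = -2.
Finally, putting this together gives p.

3*x - y - 3*z - 2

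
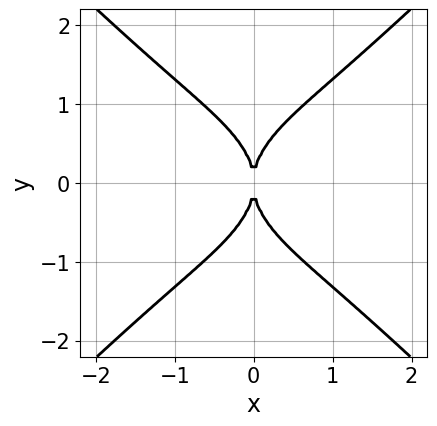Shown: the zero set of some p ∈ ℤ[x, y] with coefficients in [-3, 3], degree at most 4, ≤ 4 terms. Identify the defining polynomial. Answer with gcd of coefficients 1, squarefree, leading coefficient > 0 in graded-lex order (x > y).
x^4 - y^4 + 2*x^2

deg p = 4.
Symmetries: the y ↦ −y reflection is a symmetry, so y appears only in even powers; mirror symmetry x ↦ −x ⇒ only even powers of x.
Against the integer gridlines: it meets the x-axis at x = 0 (among the integer gridlines); it meets the y-axis at y = 0 (among the integer gridlines).
Matching integer coefficients to the picture gives p.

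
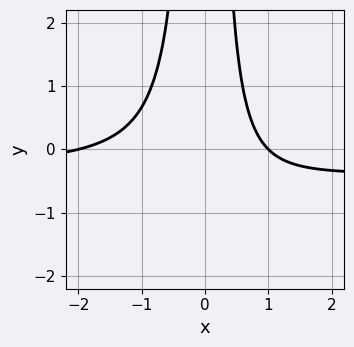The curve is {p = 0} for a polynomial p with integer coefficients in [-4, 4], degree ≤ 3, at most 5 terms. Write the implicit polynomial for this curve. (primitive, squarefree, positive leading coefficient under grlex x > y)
First, deg p = 3. A generic line meets the curve in up to 3 points.
Then, against the integer gridlines: the x-axis gridline crossings are at x ∈ {-2, 1}; it misses every integer gridline on the y-axis.
Finally, the integer polynomial consistent with all of this is the stated p.

3*x^2*y + x^2 + x - 2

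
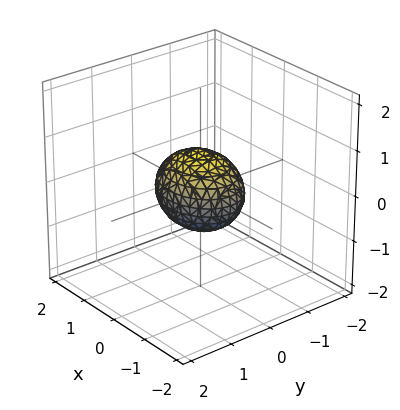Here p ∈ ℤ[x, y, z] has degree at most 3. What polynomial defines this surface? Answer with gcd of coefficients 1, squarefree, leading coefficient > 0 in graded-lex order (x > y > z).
The degree is 2 — bounded and convex; a quadric.
Symmetries: it's symmetric under x → −x, forcing even powers of x; mirror symmetry y ↦ −y ⇒ only even powers of y; it's symmetric under z → −z, forcing even powers of z.
From the visible intercepts: among the integer gridlines, it crosses the x-axis at x ∈ {-1, 1}.
These observations pin down the coefficients.

2*x^2 + 3*y^2 + 3*z^2 - 2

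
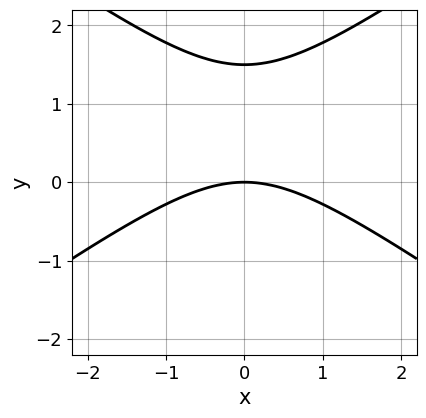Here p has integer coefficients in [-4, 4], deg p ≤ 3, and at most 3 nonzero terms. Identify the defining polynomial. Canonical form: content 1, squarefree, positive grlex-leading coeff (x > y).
1. The degree is 2 — no degree-1 curve has this shape.
2. Symmetries: it's symmetric under x → −x, forcing even powers of x.
3. From the axis intercepts and sections: it crosses the y-axis at the gridline y = 0; one x-axis crossing is at x = 0.
4. The integer polynomial consistent with all of this is the stated p.

x^2 - 2*y^2 + 3*y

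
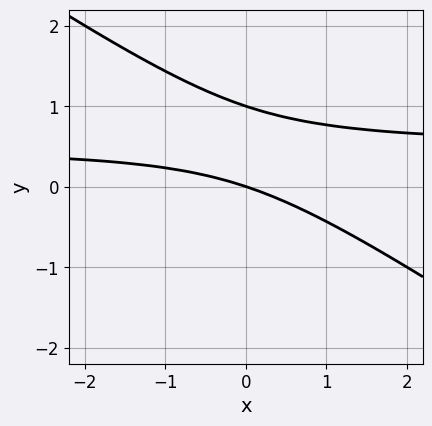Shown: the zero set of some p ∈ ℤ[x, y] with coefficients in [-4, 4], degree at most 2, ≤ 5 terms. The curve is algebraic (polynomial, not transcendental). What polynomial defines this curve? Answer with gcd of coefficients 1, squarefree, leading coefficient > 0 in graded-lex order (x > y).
2*x*y + 3*y^2 - x - 3*y

First, the degree is 2 — a generic line meets the curve in up to 2 points.
Next, against the integer gridlines: the y-axis gridline crossings are at y ∈ {0, 1}; it crosses the x-axis at the gridline x = 0.
Finally, fitting integer coefficients to these (and the overall shape) gives p.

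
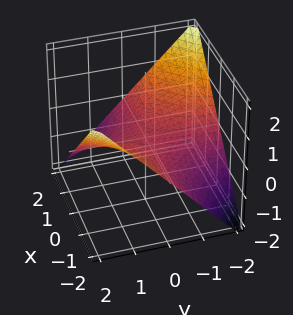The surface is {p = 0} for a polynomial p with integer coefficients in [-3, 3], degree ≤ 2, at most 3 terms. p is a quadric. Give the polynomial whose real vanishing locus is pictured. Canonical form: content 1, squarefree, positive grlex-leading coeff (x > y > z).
First, degree: a hyperbolic paraboloid; a quadric, so deg p = 2.
Next, reading off the gridlines: the visible x-axis segment lies entirely on the surface; the visible y-axis segment lies entirely on the surface.
Finally, the integer polynomial consistent with all of this is the stated p.

x*y + 2*z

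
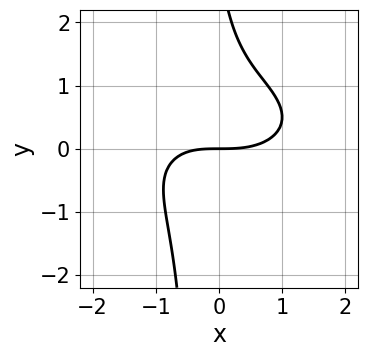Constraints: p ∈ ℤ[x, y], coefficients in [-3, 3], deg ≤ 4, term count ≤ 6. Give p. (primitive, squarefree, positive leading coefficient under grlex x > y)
x^3 + 3*x*y^2 - x*y + y^2 - 3*y

The degree is 3 — the shape is more complex than any degree-2 curve.
Checking where it meets the axes: it crosses the x-axis at the gridline x = 0; it crosses the y-axis at the gridline y = 0.
Together with the visible shape, these determine p as stated.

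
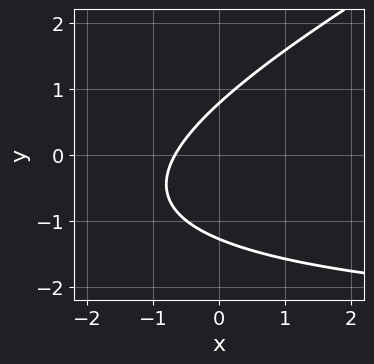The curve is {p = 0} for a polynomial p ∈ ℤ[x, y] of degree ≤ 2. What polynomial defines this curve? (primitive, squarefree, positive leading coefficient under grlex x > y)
x*y - 2*y^2 + 3*x - y + 2

(a) Degree: the shape is more complex than any degree-1 curve, so deg p = 2.
(b) Matching integer coefficients to the picture gives p.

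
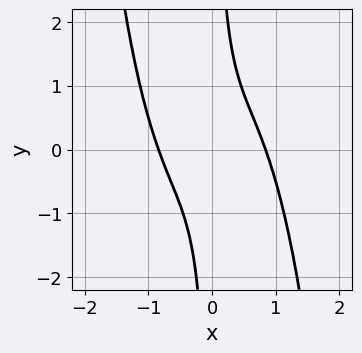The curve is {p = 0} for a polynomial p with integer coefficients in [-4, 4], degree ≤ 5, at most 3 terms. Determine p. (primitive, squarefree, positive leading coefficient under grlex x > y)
First, deg p = 4. No degree-3 curve has this shape.
Next, reading off the gridlines: the curve avoids every integer y-axis point in the box.
Finally, assembling these constraints gives the stated polynomial.

2*x^4 + 2*x*y - 1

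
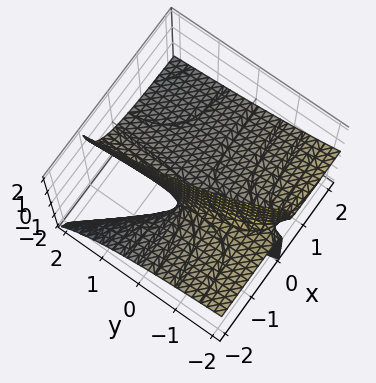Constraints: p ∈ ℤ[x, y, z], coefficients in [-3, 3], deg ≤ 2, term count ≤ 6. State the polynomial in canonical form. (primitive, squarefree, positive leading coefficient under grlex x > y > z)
deg p = 2. A generic line meets the surface in up to 2 points.
Checking where it meets the axes: one z-axis crossing is at z = 0; every point of the y-axis in the box is on the surface; the visible x-axis segment lies entirely on the surface.
Assembling these constraints gives the stated polynomial.

x*y + 3*x*z + y*z + 2*z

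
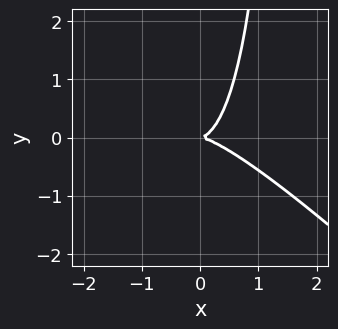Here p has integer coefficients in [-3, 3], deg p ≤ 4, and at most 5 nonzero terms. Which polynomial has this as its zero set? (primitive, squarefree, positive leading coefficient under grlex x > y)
deg p = 3.
From the axis intercepts and sections: one x-axis crossing is at x = 0; it meets the y-axis at y = 0 (among the integer gridlines).
The integer polynomial consistent with all of this is the stated p.

2*x^3 + 3*x^2*y + x*y^2 - 2*y^2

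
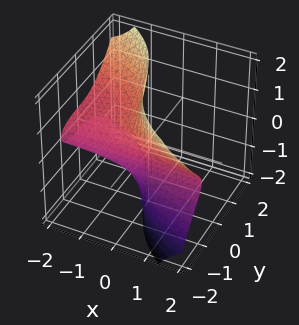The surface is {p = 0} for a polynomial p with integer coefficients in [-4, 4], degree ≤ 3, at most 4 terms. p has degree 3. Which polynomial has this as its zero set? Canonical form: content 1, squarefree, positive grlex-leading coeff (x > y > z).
3*x*z^2 + y^3 + y*z^2 + 1

Degree: a generic line meets the surface in up to 3 points, so deg p = 3.
Observable constraints: one y-axis crossing is at y = -1; it misses every integer gridline on the z-axis.
Assembling these constraints gives the stated polynomial.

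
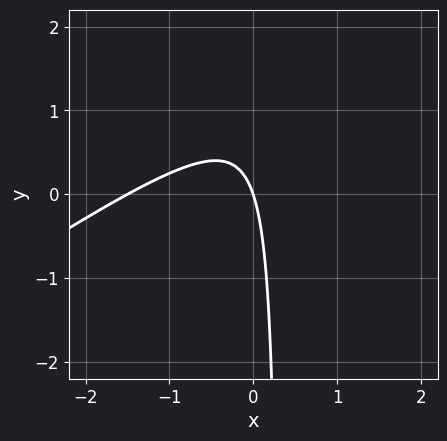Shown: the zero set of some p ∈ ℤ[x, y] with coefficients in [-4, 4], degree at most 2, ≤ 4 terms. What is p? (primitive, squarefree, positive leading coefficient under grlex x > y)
2*x^2 - 3*x*y + 3*x + y

Degree: the shape is more complex than any degree-1 curve, so deg p = 2.
Checking where it meets the axes: it crosses the x-axis at the gridline x = 0; it meets the y-axis at y = 0 (among the integer gridlines).
The integer polynomial consistent with all of this is the stated p.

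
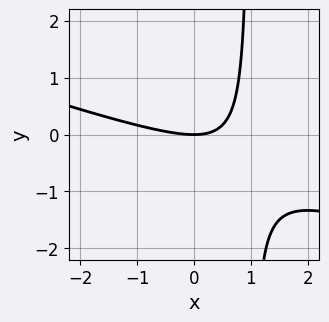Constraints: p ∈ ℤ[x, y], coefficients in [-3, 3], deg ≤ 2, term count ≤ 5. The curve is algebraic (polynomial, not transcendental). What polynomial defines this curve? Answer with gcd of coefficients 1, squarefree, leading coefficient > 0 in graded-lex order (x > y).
deg p = 2.
Checking where it meets the axes: it crosses the x-axis at the gridline x = 0; it crosses the y-axis at the gridline y = 0.
Solving for integer coefficients yields p as stated.

x^2 + 3*x*y - 3*y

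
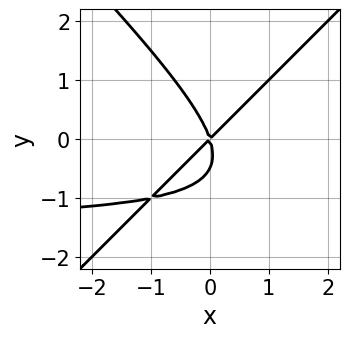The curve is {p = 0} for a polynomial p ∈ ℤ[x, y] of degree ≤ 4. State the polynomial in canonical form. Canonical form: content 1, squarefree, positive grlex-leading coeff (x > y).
1. deg p = 3. The shape is more complex than any degree-2 curve.
2. Checking where it meets the axes: it crosses the x-axis at the gridline x = 0; it meets the y-axis at y = 0 (among the integer gridlines).
3. Matching integer coefficients to the picture gives p.

2*x^2*y - 2*y^3 + 3*x^2 - 2*x*y - y^2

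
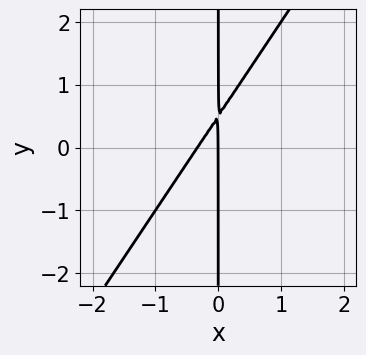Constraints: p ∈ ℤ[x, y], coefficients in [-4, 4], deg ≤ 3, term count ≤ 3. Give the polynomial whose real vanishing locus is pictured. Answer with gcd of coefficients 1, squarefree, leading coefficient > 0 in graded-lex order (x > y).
3*x^2 - 2*x*y + x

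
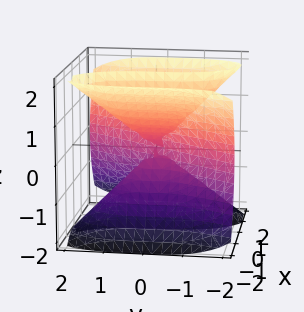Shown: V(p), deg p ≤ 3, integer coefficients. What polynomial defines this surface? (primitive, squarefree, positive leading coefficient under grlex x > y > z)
3*x^3 - 3*x*z^2 - y^3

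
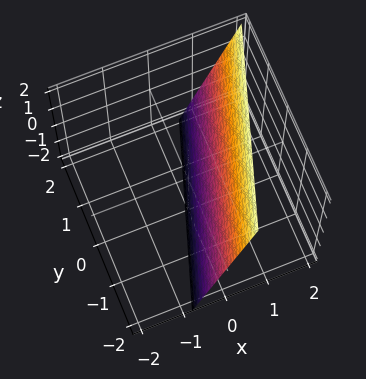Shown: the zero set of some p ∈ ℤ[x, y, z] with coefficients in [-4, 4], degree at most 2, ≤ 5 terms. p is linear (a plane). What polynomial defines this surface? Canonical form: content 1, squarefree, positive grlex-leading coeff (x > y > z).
3*x - y - z - 2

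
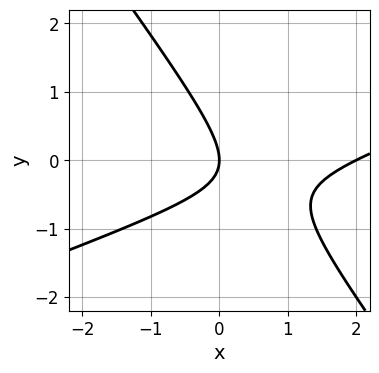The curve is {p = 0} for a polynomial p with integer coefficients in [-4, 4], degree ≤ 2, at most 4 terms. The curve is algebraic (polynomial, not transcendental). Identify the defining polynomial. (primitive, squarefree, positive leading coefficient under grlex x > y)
x^2 - 2*x*y - 2*y^2 - 2*x

Degree: a generic line meets the curve in up to 2 points, so deg p = 2.
From the visible intercepts: it crosses the y-axis at the gridline y = 0; the x-axis gridline crossings are at x ∈ {0, 2}.
Fitting integer coefficients to these (and the overall shape) gives p.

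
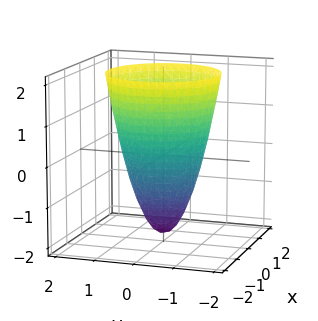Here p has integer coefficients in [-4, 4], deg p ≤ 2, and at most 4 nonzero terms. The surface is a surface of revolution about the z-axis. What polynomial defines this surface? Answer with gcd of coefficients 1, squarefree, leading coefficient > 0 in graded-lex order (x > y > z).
(a) deg p = 2.
(b) Symmetries: every cross-section ⟂ z is a circle, so x, y appear only via x² + y².
(c) From the axis intercepts and sections: among the integer gridlines, it crosses the x-axis at x ∈ {-1, 1}; the y-axis gridline crossings are at y ∈ {-1, 1}; a circular section at z = 1 has radius between 1 and 2; it crosses the z-axis at the gridline z = -2.
(d) These observations pin down the coefficients.

2*x^2 + 2*y^2 - z - 2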